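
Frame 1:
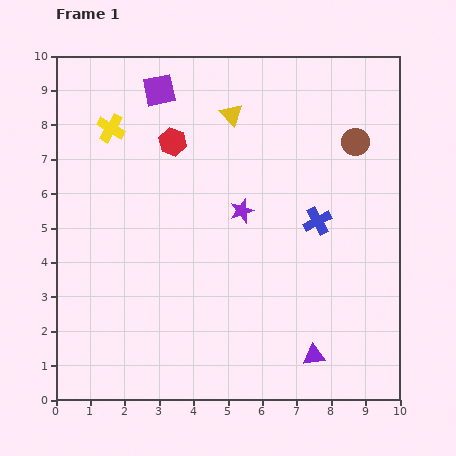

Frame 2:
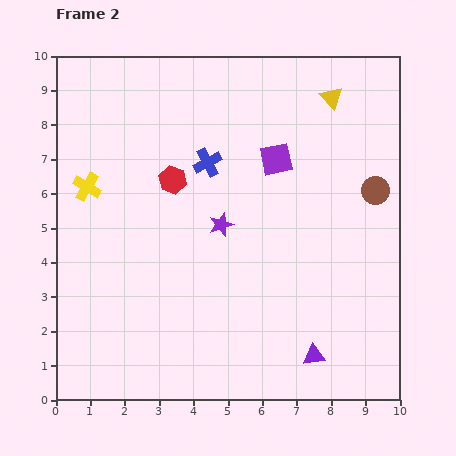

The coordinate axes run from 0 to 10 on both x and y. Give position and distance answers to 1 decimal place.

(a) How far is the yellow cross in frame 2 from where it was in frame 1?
1.8

The yellow cross moved from (1.6, 7.9) to (0.9, 6.2), a distance of √(0.7² + 1.7²) ≈ 1.8.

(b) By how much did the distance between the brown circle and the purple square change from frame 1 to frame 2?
-2.9

Distance in frame 1: 5.9. Distance in frame 2: 3.0.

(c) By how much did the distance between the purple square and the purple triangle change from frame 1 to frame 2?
-3.1

Distance in frame 1: 8.9. Distance in frame 2: 5.8.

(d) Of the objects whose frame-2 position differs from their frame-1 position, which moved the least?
the purple star

(moved 0.7)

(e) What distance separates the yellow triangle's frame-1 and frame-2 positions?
2.9

The yellow triangle moved from (5.1, 8.3) to (8.0, 8.8), a distance of √(2.9² + 0.5²) ≈ 2.9.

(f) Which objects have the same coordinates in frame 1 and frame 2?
the purple triangle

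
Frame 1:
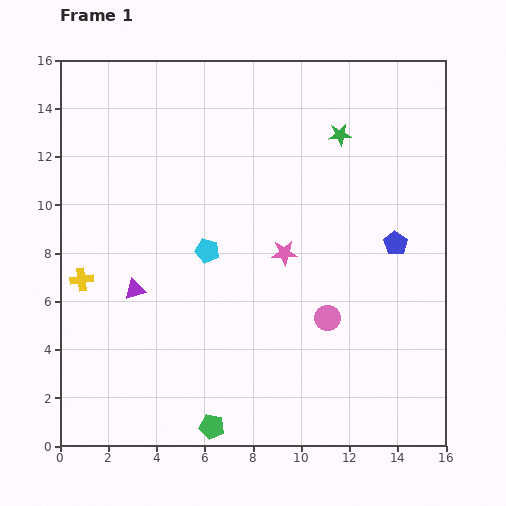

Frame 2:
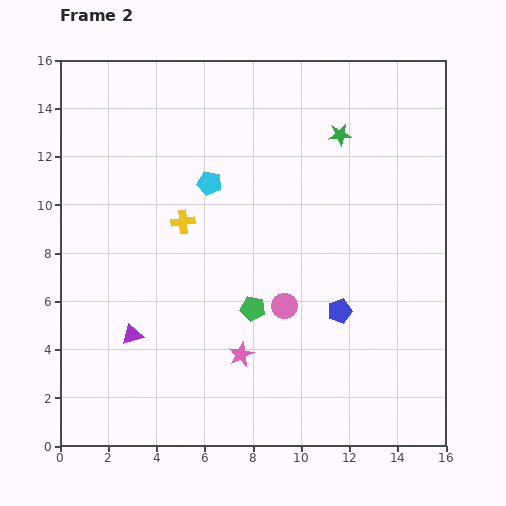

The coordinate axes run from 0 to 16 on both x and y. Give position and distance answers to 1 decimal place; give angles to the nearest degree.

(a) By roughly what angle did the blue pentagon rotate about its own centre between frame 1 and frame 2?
20° clockwise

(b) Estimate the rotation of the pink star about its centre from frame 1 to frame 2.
23° counter-clockwise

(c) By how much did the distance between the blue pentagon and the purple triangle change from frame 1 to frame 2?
-2.3

Distance in frame 1: 11.0. Distance in frame 2: 8.7.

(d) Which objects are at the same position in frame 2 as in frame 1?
the green star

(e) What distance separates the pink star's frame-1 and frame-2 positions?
4.6

The pink star moved from (9.3, 8.0) to (7.5, 3.8), a distance of √(1.8² + 4.2²) ≈ 4.6.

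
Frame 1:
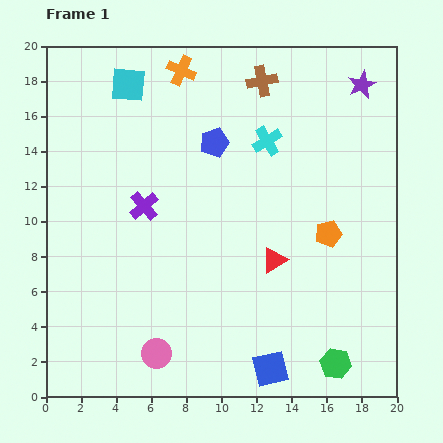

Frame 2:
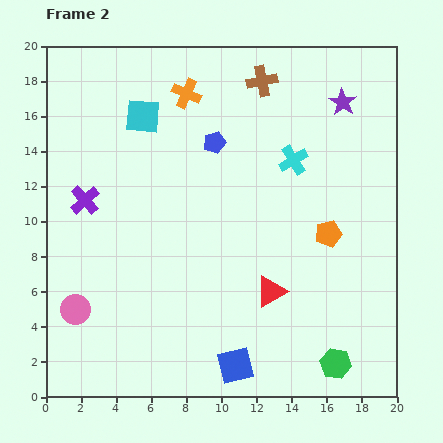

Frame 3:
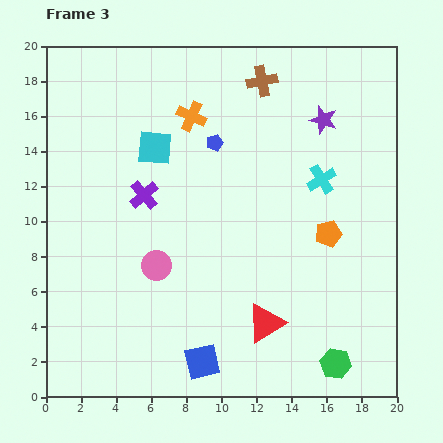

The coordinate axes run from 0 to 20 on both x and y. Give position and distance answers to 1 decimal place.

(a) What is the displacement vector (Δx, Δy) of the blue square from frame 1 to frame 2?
(-2.0, 0.2)

The blue square was at (12.8, 1.6) in frame 1 and (10.8, 1.8) in frame 2.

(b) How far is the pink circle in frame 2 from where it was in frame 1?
5.2

The pink circle moved from (6.3, 2.5) to (1.7, 5.0), a distance of √(4.6² + 2.5²) ≈ 5.2.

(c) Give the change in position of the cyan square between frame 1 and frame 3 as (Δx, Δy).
(1.5, -3.6)

The cyan square was at (4.7, 17.8) in frame 1 and (6.2, 14.2) in frame 3.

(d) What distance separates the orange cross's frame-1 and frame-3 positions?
2.7

The orange cross moved from (7.7, 18.6) to (8.3, 16.0), a distance of √(0.6² + 2.6²) ≈ 2.7.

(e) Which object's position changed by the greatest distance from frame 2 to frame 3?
the pink circle

(moved 5.2; next 3.4)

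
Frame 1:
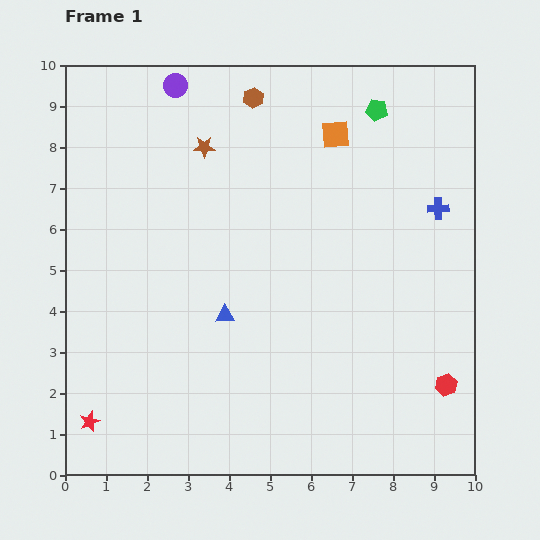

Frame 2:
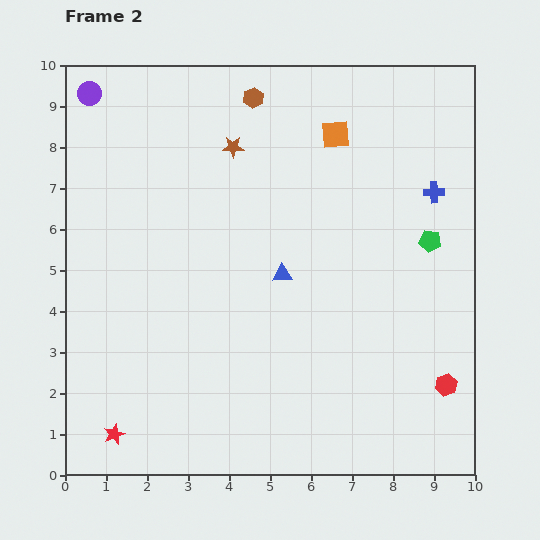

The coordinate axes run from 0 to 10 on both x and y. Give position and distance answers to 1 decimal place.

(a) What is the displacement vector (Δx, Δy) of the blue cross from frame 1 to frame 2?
(-0.1, 0.4)

The blue cross was at (9.1, 6.5) in frame 1 and (9.0, 6.9) in frame 2.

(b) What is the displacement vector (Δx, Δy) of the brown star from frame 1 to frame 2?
(0.7, 0.0)

The brown star was at (3.4, 8.0) in frame 1 and (4.1, 8.0) in frame 2.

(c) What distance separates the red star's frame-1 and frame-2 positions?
0.7

The red star moved from (0.6, 1.3) to (1.2, 1.0), a distance of √(0.6² + 0.3²) ≈ 0.7.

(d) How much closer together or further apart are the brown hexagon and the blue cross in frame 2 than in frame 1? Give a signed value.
-0.2

Distance in frame 1: 5.2. Distance in frame 2: 5.0.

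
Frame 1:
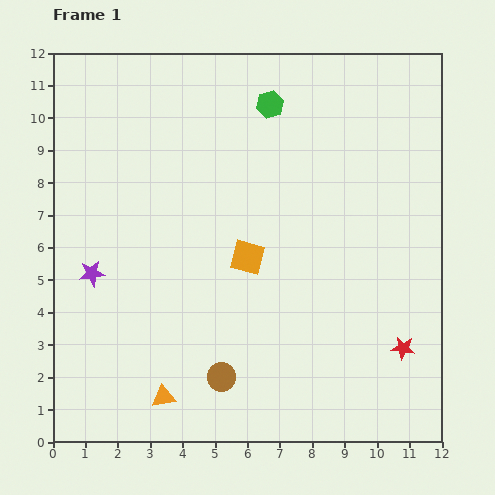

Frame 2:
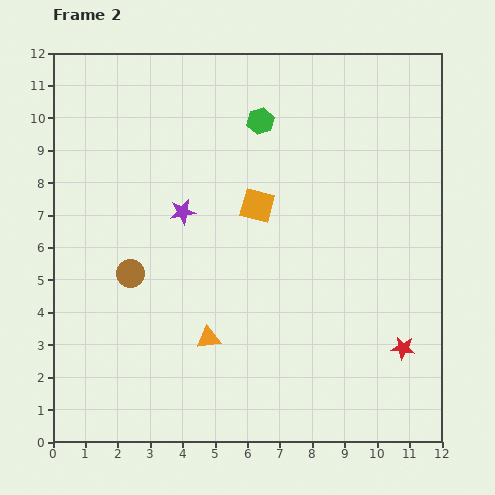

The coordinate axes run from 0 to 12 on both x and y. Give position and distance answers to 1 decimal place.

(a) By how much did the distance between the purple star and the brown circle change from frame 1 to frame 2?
-2.6

Distance in frame 1: 5.1. Distance in frame 2: 2.5.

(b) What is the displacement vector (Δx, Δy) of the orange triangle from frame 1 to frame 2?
(1.4, 1.8)

The orange triangle was at (3.4, 1.4) in frame 1 and (4.8, 3.2) in frame 2.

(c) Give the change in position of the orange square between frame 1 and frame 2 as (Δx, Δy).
(0.3, 1.6)

The orange square was at (6.0, 5.7) in frame 1 and (6.3, 7.3) in frame 2.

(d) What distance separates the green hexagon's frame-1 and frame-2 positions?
0.6

The green hexagon moved from (6.7, 10.4) to (6.4, 9.9), a distance of √(0.3² + 0.5²) ≈ 0.6.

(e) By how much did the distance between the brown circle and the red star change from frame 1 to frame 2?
+3.0

Distance in frame 1: 5.7. Distance in frame 2: 8.7.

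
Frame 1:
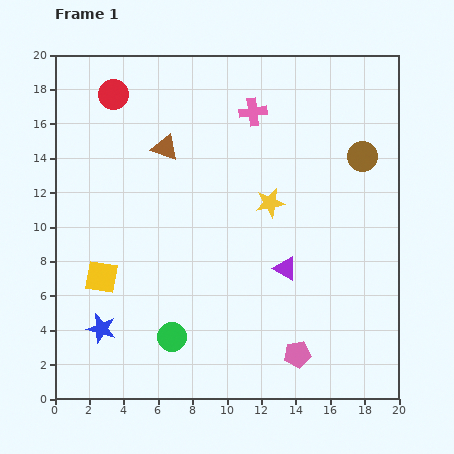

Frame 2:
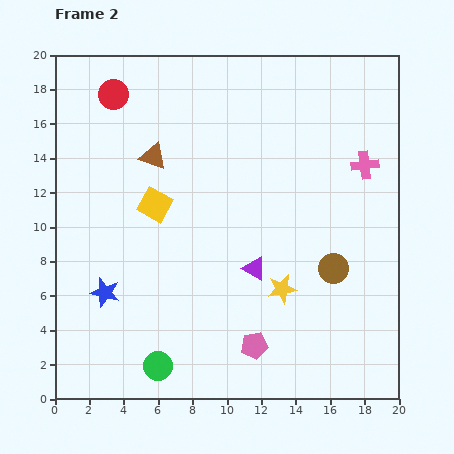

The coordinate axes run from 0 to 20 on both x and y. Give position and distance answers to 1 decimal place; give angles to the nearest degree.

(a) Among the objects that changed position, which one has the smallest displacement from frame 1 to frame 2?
the brown triangle

(moved 0.9)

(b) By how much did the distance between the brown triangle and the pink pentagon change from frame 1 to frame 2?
-1.8

Distance in frame 1: 14.3. Distance in frame 2: 12.5.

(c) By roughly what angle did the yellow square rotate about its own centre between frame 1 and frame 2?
19° clockwise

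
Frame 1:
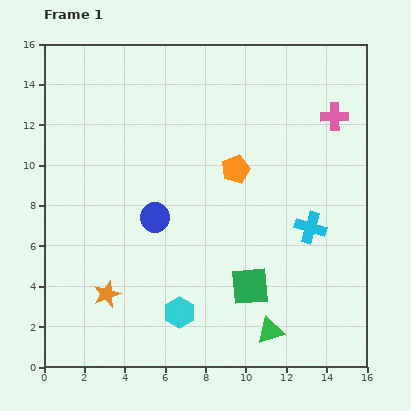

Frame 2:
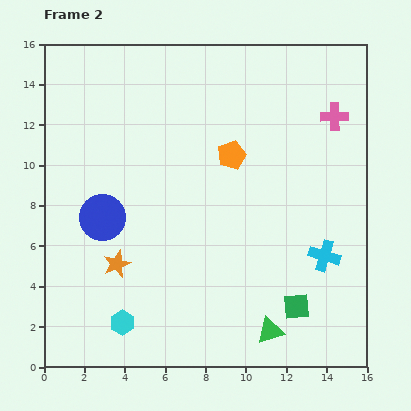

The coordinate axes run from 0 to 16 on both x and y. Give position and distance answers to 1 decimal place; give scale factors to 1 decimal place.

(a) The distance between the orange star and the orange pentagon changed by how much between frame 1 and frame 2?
-1.0

Distance in frame 1: 8.9. Distance in frame 2: 7.9.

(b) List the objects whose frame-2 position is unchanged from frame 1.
the pink cross, the green triangle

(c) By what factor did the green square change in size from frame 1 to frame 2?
0.7×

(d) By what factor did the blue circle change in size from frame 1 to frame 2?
1.5×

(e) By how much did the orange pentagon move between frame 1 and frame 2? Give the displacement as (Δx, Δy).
(-0.2, 0.7)

The orange pentagon was at (9.5, 9.8) in frame 1 and (9.3, 10.5) in frame 2.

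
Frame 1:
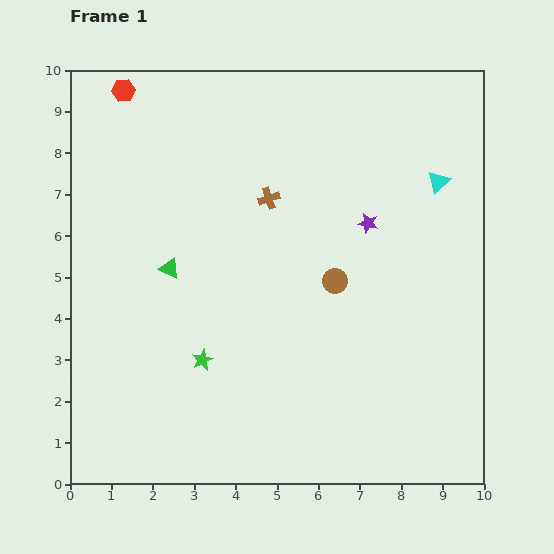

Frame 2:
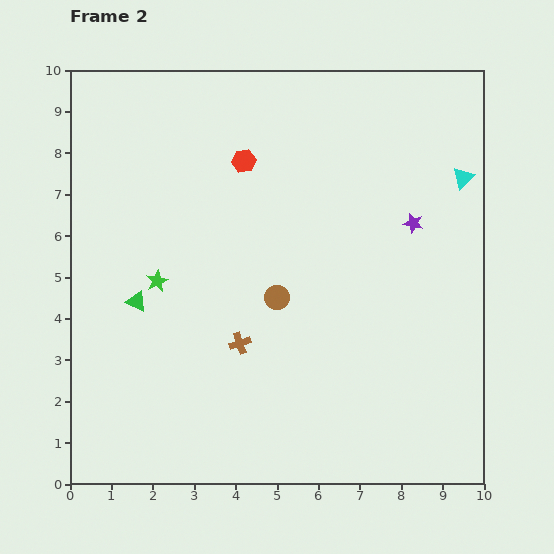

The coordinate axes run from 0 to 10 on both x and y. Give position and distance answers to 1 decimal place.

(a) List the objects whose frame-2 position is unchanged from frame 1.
none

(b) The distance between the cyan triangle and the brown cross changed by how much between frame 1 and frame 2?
+2.6

Distance in frame 1: 4.1. Distance in frame 2: 6.7.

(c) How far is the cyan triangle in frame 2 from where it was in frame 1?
0.6

The cyan triangle moved from (8.9, 7.3) to (9.5, 7.4), a distance of √(0.6² + 0.1²) ≈ 0.6.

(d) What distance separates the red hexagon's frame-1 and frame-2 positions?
3.4

The red hexagon moved from (1.3, 9.5) to (4.2, 7.8), a distance of √(2.9² + 1.7²) ≈ 3.4.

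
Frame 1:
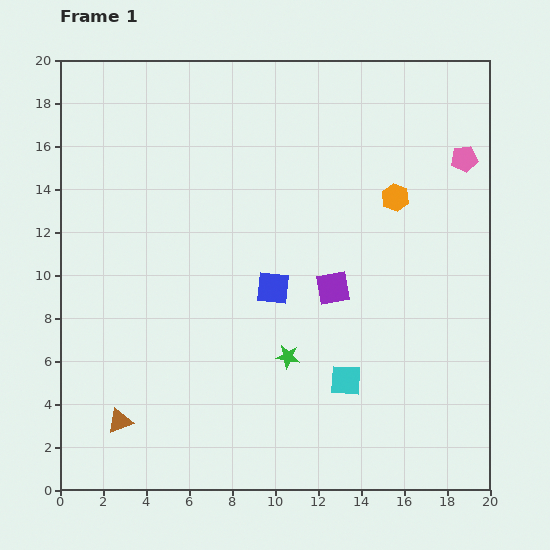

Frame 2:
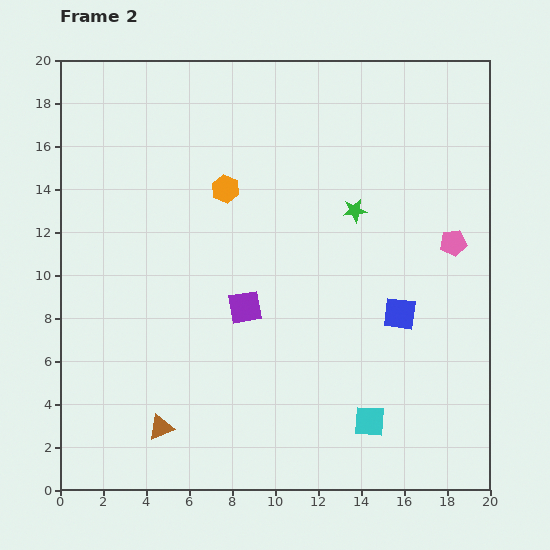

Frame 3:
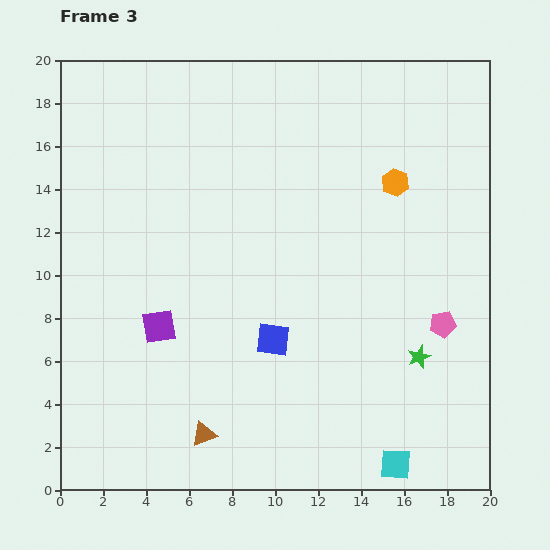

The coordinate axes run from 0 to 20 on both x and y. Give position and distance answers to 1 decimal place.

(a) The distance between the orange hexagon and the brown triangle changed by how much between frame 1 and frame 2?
-5.0

Distance in frame 1: 16.5. Distance in frame 2: 11.5.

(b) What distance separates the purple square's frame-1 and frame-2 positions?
4.2

The purple square moved from (12.7, 9.4) to (8.6, 8.5), a distance of √(4.1² + 0.9²) ≈ 4.2.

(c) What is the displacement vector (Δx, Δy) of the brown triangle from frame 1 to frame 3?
(3.9, -0.6)

The brown triangle was at (2.8, 3.2) in frame 1 and (6.7, 2.6) in frame 3.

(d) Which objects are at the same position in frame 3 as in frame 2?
none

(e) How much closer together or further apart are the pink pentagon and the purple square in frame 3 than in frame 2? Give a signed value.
+3.0

Distance in frame 2: 10.2. Distance in frame 3: 13.2.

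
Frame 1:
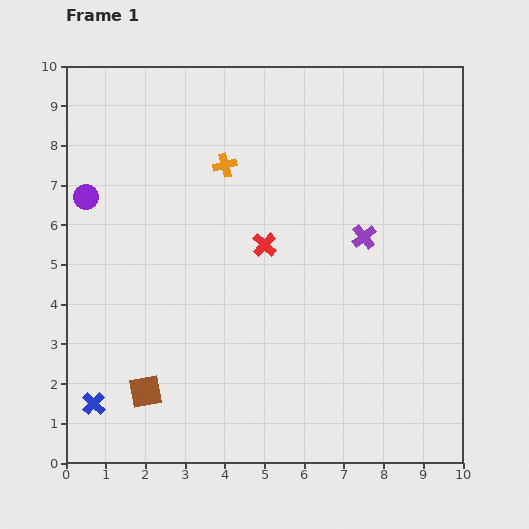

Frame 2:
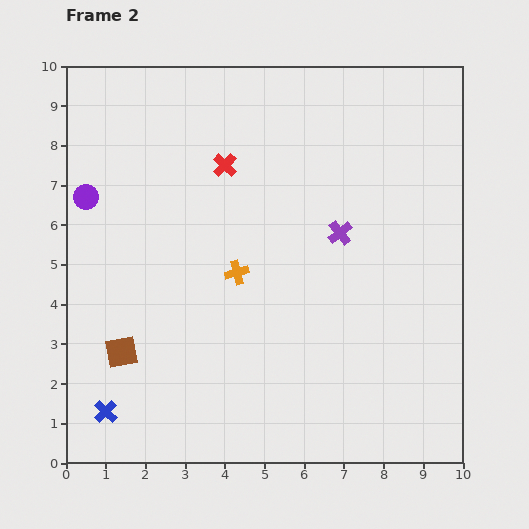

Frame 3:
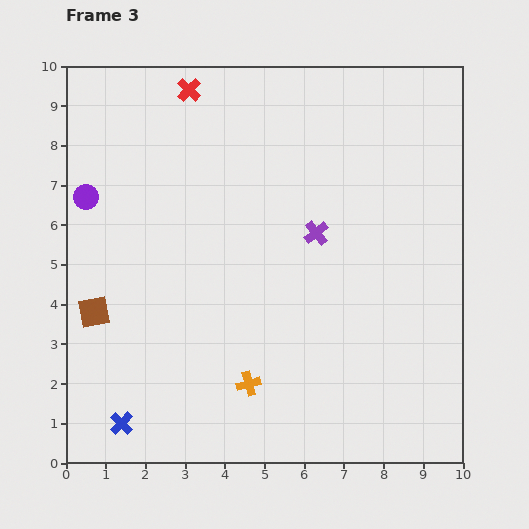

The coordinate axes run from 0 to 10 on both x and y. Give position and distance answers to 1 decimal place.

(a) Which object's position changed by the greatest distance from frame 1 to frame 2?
the orange cross

(moved 2.7; next 2.2)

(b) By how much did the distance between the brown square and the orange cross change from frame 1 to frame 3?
-1.7

Distance in frame 1: 6.0. Distance in frame 3: 4.3.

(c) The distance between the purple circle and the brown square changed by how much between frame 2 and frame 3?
-1.1

Distance in frame 2: 4.0. Distance in frame 3: 2.9.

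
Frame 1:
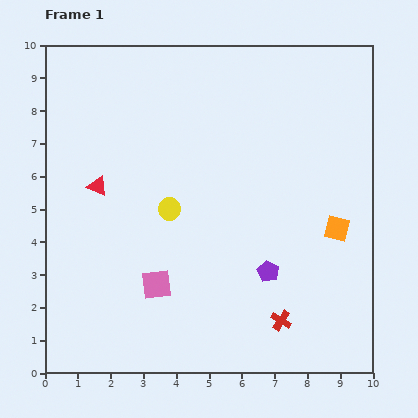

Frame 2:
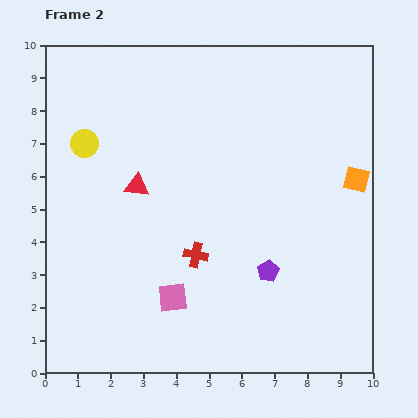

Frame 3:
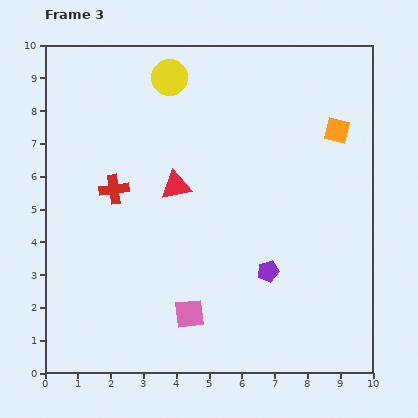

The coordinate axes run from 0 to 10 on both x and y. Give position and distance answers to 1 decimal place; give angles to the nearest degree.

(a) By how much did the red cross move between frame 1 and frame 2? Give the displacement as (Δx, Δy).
(-2.6, 2.0)

The red cross was at (7.2, 1.6) in frame 1 and (4.6, 3.6) in frame 2.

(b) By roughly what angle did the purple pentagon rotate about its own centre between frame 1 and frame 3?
31° clockwise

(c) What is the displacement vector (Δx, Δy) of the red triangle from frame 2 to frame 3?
(1.2, 0.0)

The red triangle was at (2.8, 5.7) in frame 2 and (4.0, 5.7) in frame 3.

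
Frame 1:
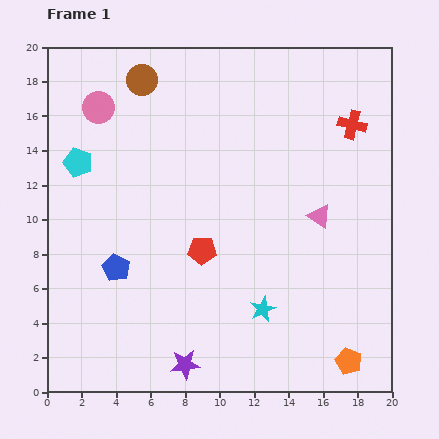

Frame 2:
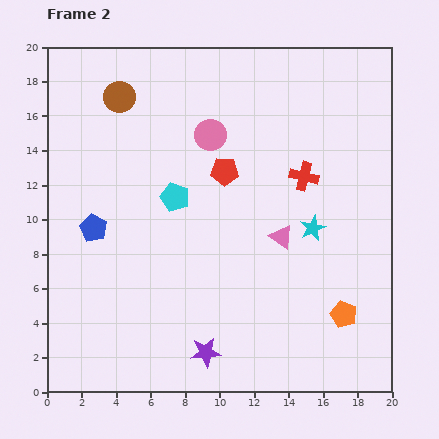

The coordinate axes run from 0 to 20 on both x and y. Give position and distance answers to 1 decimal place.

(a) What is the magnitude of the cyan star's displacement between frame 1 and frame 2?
5.5

The cyan star moved from (12.5, 4.8) to (15.4, 9.5), a distance of √(2.9² + 4.7²) ≈ 5.5.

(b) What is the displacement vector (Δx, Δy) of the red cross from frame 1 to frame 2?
(-2.8, -3.0)

The red cross was at (17.7, 15.5) in frame 1 and (14.9, 12.5) in frame 2.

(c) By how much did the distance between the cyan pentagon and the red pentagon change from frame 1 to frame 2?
-5.5

Distance in frame 1: 8.8. Distance in frame 2: 3.3.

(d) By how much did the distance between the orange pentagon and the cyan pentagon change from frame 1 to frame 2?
-7.6

Distance in frame 1: 19.5. Distance in frame 2: 11.9.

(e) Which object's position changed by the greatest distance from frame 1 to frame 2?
the pink circle

(moved 6.7; next 5.9)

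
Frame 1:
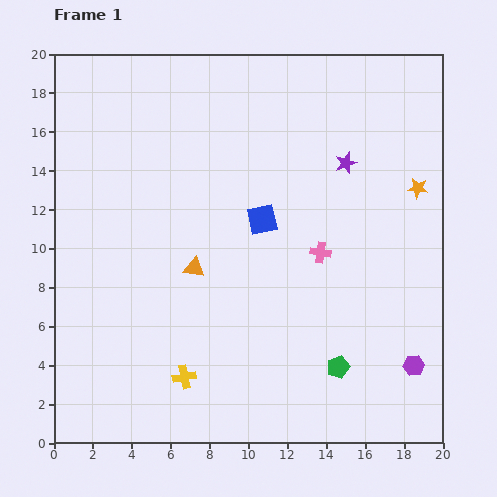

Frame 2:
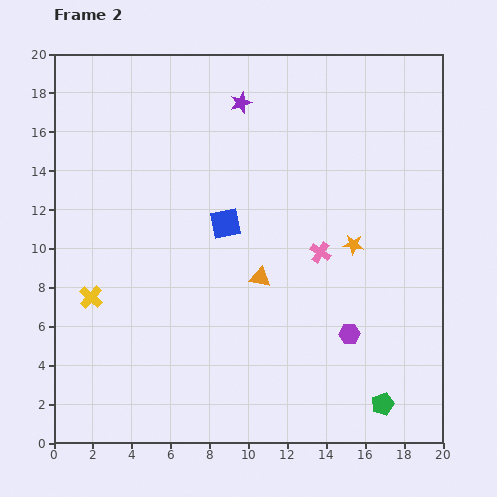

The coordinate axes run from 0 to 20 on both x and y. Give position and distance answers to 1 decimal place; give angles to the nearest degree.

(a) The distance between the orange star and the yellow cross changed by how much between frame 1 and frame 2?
-1.6

Distance in frame 1: 15.4. Distance in frame 2: 13.8.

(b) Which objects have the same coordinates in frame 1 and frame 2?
the pink cross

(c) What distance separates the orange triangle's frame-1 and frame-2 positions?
3.4

The orange triangle moved from (7.2, 9.0) to (10.6, 8.5), a distance of √(3.4² + 0.5²) ≈ 3.4.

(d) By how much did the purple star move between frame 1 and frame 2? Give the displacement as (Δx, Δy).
(-5.4, 3.1)

The purple star was at (15.0, 14.4) in frame 1 and (9.6, 17.5) in frame 2.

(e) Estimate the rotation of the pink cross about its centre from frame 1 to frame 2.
25° clockwise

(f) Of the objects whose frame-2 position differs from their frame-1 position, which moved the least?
the blue square

(moved 1.9)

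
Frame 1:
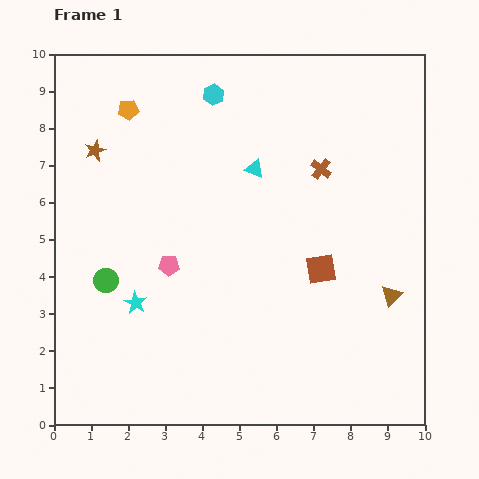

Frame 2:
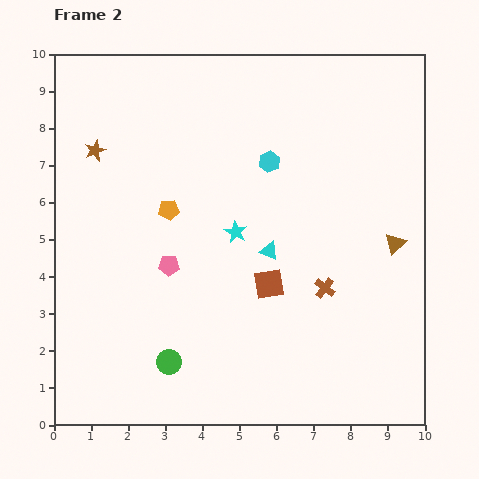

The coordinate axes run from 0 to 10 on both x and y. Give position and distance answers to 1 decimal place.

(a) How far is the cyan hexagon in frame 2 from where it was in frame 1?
2.3

The cyan hexagon moved from (4.3, 8.9) to (5.8, 7.1), a distance of √(1.5² + 1.8²) ≈ 2.3.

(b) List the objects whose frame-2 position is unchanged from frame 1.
the brown star, the pink pentagon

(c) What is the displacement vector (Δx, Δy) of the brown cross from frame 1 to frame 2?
(0.1, -3.2)

The brown cross was at (7.2, 6.9) in frame 1 and (7.3, 3.7) in frame 2.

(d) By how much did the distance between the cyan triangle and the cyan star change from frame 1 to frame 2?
-3.8

Distance in frame 1: 4.8. Distance in frame 2: 1.0.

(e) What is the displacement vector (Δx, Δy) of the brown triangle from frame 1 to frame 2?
(0.1, 1.4)

The brown triangle was at (9.1, 3.5) in frame 1 and (9.2, 4.9) in frame 2.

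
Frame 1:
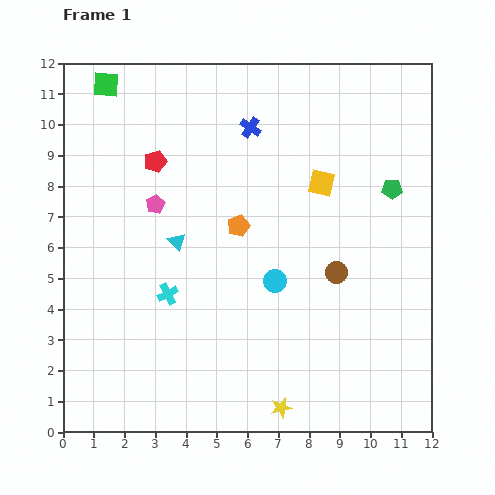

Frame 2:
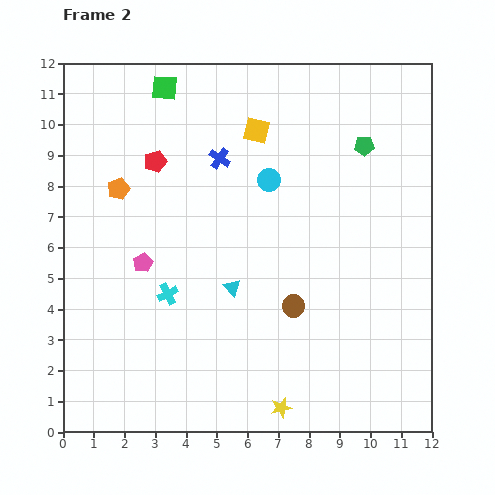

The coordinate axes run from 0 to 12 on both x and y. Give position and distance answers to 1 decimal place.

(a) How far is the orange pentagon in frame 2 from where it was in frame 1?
4.1

The orange pentagon moved from (5.7, 6.7) to (1.8, 7.9), a distance of √(3.9² + 1.2²) ≈ 4.1.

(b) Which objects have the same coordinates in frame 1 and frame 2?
the cyan cross, the red pentagon, the yellow star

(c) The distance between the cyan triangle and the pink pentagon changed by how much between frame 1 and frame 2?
+1.6

Distance in frame 1: 1.4. Distance in frame 2: 3.0.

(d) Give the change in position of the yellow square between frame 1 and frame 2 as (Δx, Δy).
(-2.1, 1.7)

The yellow square was at (8.4, 8.1) in frame 1 and (6.3, 9.8) in frame 2.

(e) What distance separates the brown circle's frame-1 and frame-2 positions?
1.8

The brown circle moved from (8.9, 5.2) to (7.5, 4.1), a distance of √(1.4² + 1.1²) ≈ 1.8.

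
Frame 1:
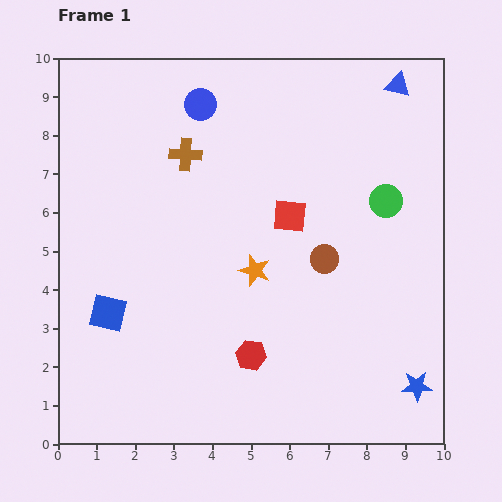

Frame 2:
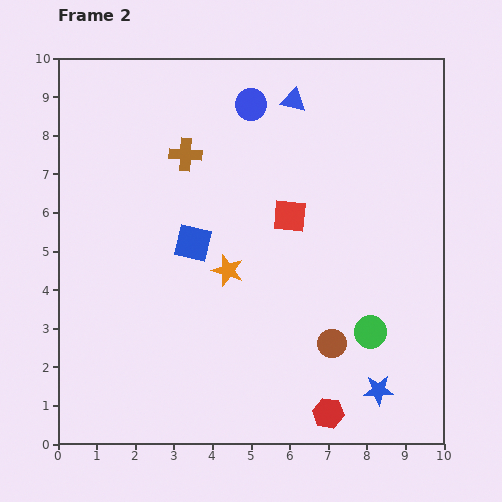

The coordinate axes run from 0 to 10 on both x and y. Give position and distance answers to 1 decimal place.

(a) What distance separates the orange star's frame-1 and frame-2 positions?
0.7

The orange star moved from (5.1, 4.5) to (4.4, 4.5), a distance of √(0.7² + 0.0²) ≈ 0.7.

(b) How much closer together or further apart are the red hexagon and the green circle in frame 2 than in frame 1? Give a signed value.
-2.9

Distance in frame 1: 5.3. Distance in frame 2: 2.4.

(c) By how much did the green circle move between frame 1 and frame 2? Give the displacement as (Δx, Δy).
(-0.4, -3.4)

The green circle was at (8.5, 6.3) in frame 1 and (8.1, 2.9) in frame 2.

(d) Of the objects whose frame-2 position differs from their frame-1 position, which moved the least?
the orange star

(moved 0.7)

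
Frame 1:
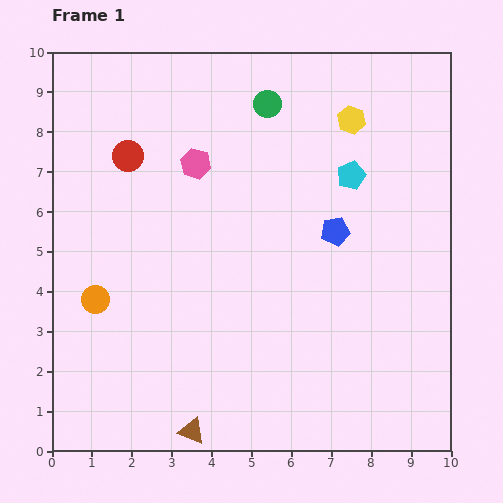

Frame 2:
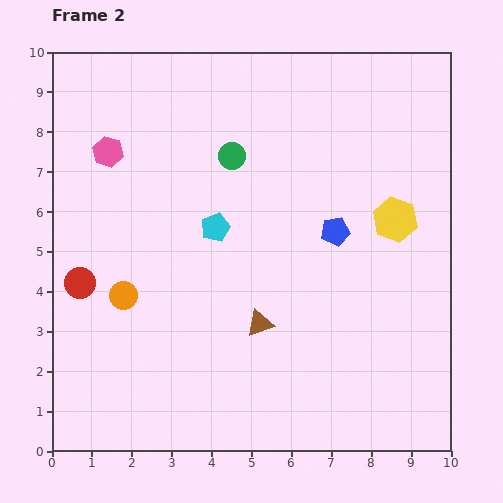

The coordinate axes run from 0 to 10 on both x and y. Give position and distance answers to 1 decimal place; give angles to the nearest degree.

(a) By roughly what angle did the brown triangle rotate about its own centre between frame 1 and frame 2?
41° counter-clockwise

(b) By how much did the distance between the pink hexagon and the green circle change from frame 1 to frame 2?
+0.8

Distance in frame 1: 2.3. Distance in frame 2: 3.1.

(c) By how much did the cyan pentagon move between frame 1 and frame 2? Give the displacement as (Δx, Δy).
(-3.4, -1.3)

The cyan pentagon was at (7.5, 6.9) in frame 1 and (4.1, 5.6) in frame 2.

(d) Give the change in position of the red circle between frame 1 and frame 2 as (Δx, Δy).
(-1.2, -3.2)

The red circle was at (1.9, 7.4) in frame 1 and (0.7, 4.2) in frame 2.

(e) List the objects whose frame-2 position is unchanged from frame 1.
the blue pentagon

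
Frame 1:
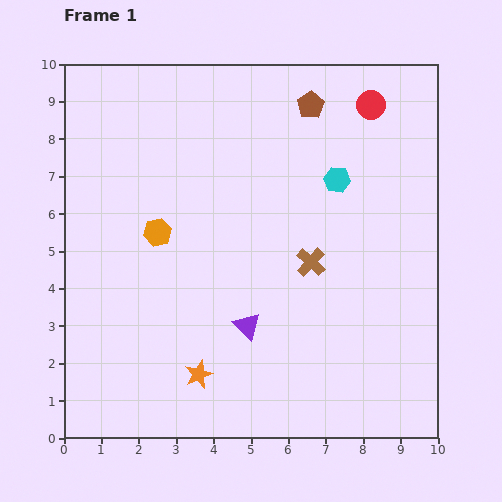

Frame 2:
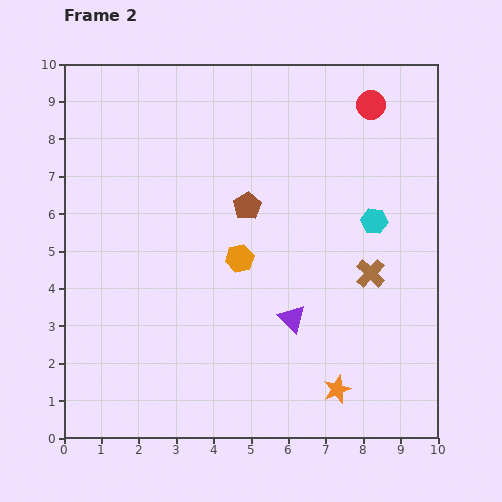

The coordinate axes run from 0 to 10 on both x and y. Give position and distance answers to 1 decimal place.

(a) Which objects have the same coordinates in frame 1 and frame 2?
the red circle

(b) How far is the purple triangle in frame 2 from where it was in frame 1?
1.2

The purple triangle moved from (4.9, 3.0) to (6.1, 3.2), a distance of √(1.2² + 0.2²) ≈ 1.2.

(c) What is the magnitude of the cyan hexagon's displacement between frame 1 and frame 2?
1.5

The cyan hexagon moved from (7.3, 6.9) to (8.3, 5.8), a distance of √(1.0² + 1.1²) ≈ 1.5.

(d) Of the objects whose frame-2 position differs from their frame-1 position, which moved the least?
the purple triangle

(moved 1.2)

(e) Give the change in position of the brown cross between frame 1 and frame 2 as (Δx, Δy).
(1.6, -0.3)

The brown cross was at (6.6, 4.7) in frame 1 and (8.2, 4.4) in frame 2.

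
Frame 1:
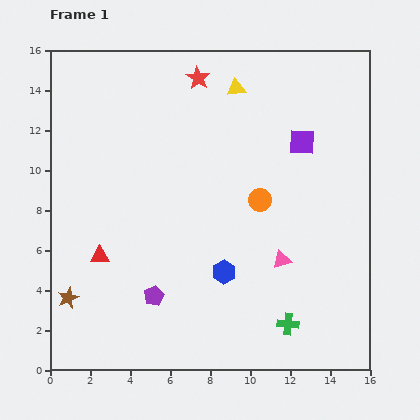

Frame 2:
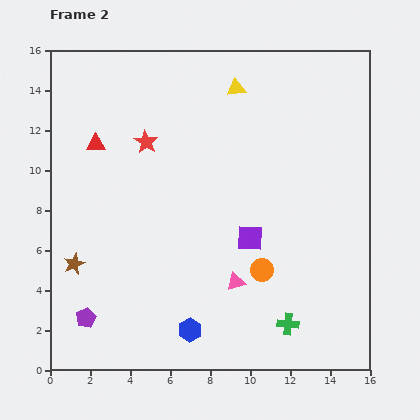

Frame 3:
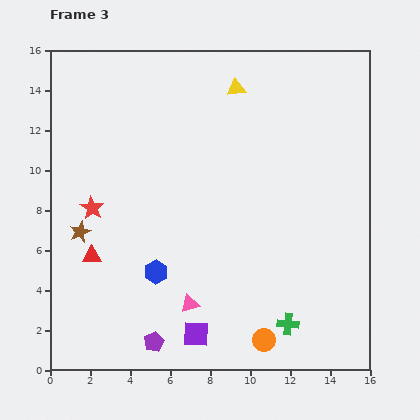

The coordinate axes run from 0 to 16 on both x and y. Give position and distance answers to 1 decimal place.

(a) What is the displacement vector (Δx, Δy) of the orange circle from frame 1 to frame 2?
(0.1, -3.5)

The orange circle was at (10.5, 8.5) in frame 1 and (10.6, 5.0) in frame 2.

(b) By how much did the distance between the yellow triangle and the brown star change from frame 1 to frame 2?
-1.4

Distance in frame 1: 13.4. Distance in frame 2: 12.0.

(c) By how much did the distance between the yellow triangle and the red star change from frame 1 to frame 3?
+7.4

Distance in frame 1: 2.0. Distance in frame 3: 9.4.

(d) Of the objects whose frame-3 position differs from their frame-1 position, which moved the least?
the red triangle

(moved 0.4)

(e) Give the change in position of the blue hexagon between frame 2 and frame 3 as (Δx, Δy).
(-1.7, 2.9)

The blue hexagon was at (7.0, 2.0) in frame 2 and (5.3, 4.9) in frame 3.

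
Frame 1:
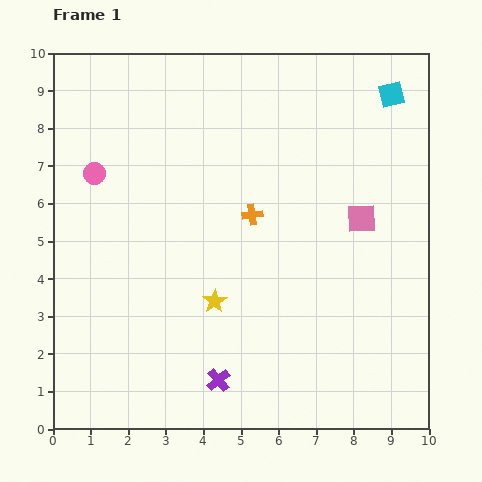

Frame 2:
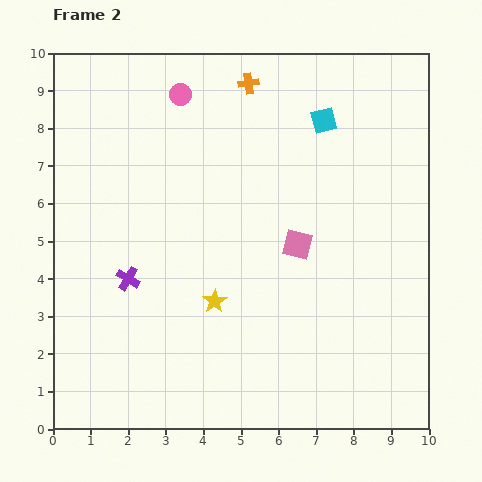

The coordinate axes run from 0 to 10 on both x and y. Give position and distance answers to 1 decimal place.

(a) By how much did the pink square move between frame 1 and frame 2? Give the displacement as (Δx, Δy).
(-1.7, -0.7)

The pink square was at (8.2, 5.6) in frame 1 and (6.5, 4.9) in frame 2.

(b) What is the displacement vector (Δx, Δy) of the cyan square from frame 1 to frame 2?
(-1.8, -0.7)

The cyan square was at (9.0, 8.9) in frame 1 and (7.2, 8.2) in frame 2.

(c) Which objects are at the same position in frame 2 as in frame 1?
the yellow star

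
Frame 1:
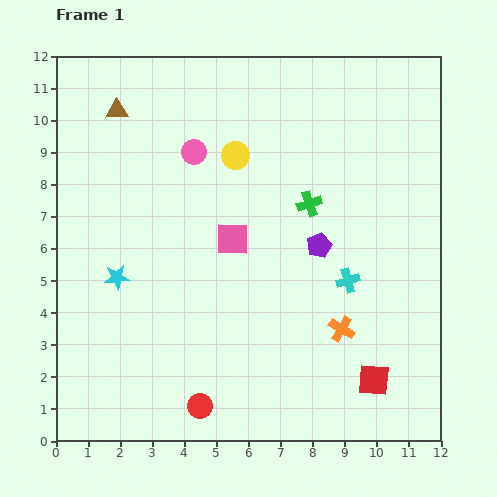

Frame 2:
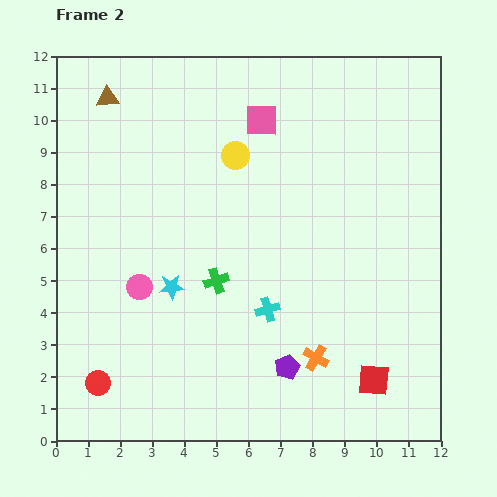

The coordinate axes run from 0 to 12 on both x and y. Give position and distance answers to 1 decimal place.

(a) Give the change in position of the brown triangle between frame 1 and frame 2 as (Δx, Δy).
(-0.3, 0.4)

The brown triangle was at (1.9, 10.3) in frame 1 and (1.6, 10.7) in frame 2.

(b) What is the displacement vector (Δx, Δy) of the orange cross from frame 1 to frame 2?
(-0.8, -0.9)

The orange cross was at (8.9, 3.5) in frame 1 and (8.1, 2.6) in frame 2.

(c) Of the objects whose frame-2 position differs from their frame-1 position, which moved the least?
the brown triangle

(moved 0.5)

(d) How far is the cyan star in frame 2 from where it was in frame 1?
1.7

The cyan star moved from (1.9, 5.1) to (3.6, 4.8), a distance of √(1.7² + 0.3²) ≈ 1.7.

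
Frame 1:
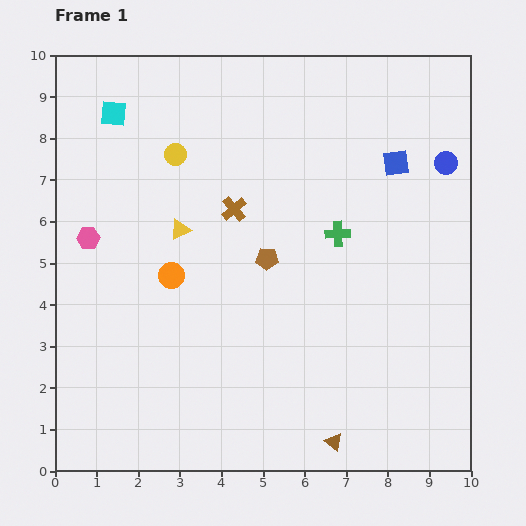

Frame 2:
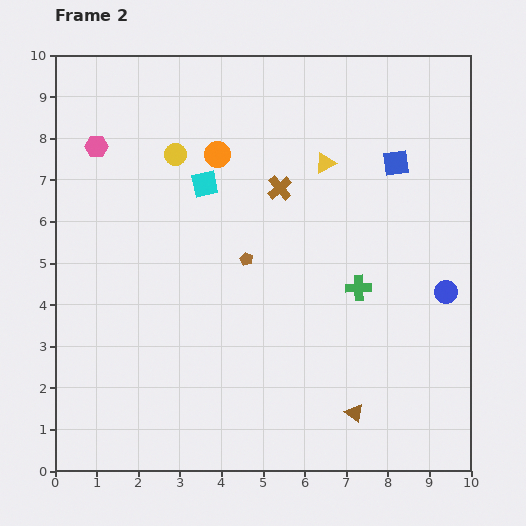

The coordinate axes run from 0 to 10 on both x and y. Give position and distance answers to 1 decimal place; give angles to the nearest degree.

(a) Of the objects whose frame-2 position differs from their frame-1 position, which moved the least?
the brown pentagon

(moved 0.5)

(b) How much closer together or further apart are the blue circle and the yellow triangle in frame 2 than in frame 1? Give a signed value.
-2.4

Distance in frame 1: 6.6. Distance in frame 2: 4.2.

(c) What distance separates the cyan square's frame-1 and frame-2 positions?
2.8

The cyan square moved from (1.4, 8.6) to (3.6, 6.9), a distance of √(2.2² + 1.7²) ≈ 2.8.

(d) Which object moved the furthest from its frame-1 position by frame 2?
the yellow triangle

(moved 3.8; next 3.1)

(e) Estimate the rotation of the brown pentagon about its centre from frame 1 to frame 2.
24° clockwise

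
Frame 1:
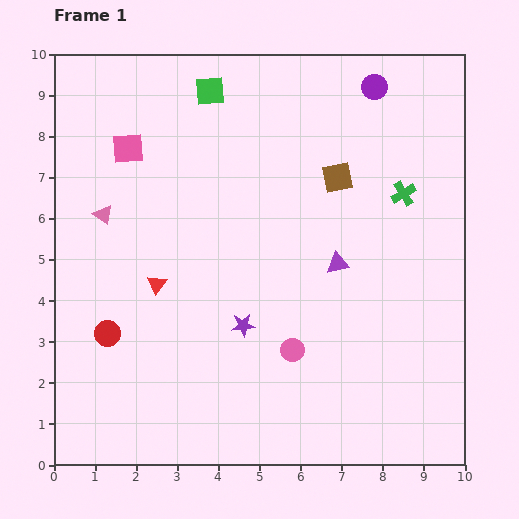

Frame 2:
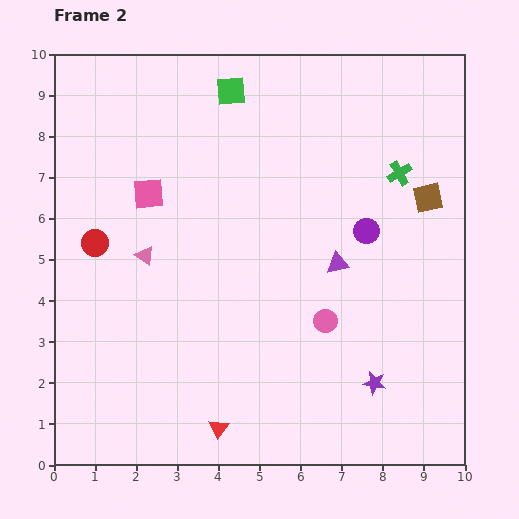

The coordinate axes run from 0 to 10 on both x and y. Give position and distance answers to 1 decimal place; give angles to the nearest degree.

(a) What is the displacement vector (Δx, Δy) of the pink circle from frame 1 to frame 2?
(0.8, 0.7)

The pink circle was at (5.8, 2.8) in frame 1 and (6.6, 3.5) in frame 2.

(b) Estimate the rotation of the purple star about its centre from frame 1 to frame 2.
16° clockwise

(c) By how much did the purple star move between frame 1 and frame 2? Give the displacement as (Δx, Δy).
(3.2, -1.4)

The purple star was at (4.6, 3.4) in frame 1 and (7.8, 2.0) in frame 2.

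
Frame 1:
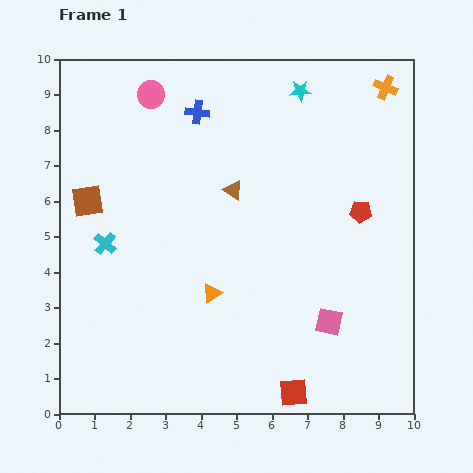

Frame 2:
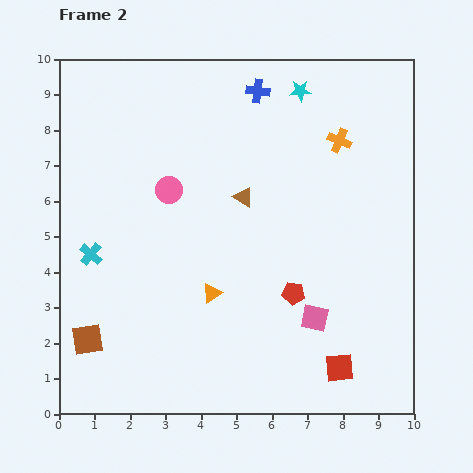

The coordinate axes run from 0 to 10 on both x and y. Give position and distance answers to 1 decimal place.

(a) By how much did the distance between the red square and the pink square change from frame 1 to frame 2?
-0.6

Distance in frame 1: 2.2. Distance in frame 2: 1.6.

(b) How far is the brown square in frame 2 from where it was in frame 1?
3.9

The brown square moved from (0.8, 6.0) to (0.8, 2.1), a distance of √(0.0² + 3.9²) ≈ 3.9.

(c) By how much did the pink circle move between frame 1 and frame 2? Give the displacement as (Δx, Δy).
(0.5, -2.7)

The pink circle was at (2.6, 9.0) in frame 1 and (3.1, 6.3) in frame 2.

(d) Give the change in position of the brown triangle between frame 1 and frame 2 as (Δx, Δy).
(0.3, -0.2)

The brown triangle was at (4.9, 6.3) in frame 1 and (5.2, 6.1) in frame 2.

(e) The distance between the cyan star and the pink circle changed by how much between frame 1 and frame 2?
+0.4

Distance in frame 1: 4.2. Distance in frame 2: 4.6.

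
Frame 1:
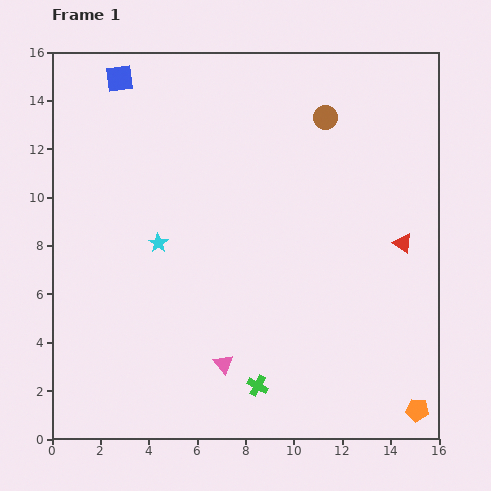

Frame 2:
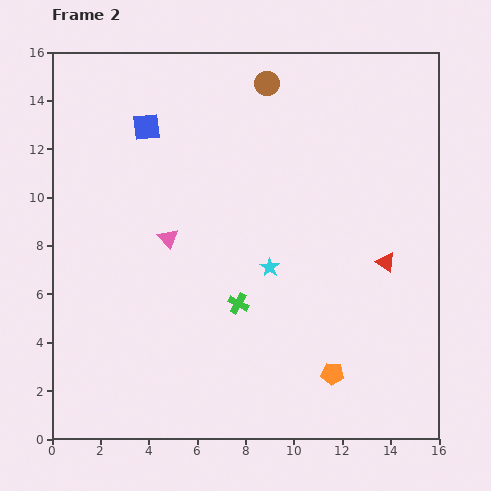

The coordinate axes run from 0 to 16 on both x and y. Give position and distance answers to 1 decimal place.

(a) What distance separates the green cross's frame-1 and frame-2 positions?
3.5

The green cross moved from (8.5, 2.2) to (7.7, 5.6), a distance of √(0.8² + 3.4²) ≈ 3.5.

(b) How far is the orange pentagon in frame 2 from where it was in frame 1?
3.8

The orange pentagon moved from (15.1, 1.2) to (11.6, 2.7), a distance of √(3.5² + 1.5²) ≈ 3.8.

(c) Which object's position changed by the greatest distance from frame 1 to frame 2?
the pink triangle

(moved 5.7; next 4.7)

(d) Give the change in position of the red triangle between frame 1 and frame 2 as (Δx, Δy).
(-0.7, -0.8)

The red triangle was at (14.5, 8.1) in frame 1 and (13.8, 7.3) in frame 2.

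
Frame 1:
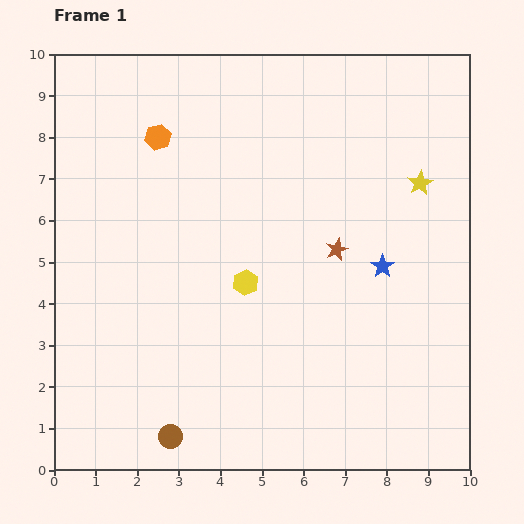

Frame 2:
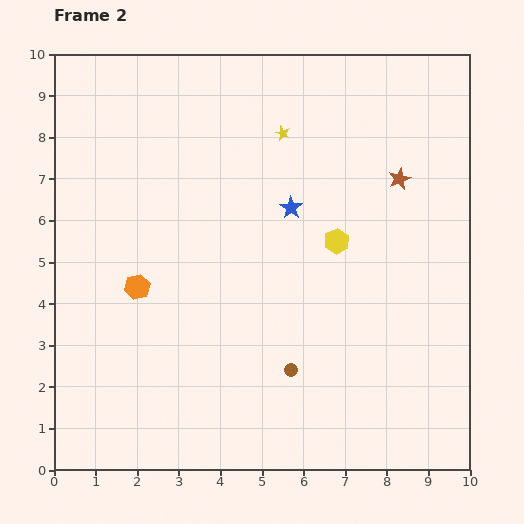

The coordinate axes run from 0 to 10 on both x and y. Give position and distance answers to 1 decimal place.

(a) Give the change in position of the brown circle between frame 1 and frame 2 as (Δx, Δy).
(2.9, 1.6)

The brown circle was at (2.8, 0.8) in frame 1 and (5.7, 2.4) in frame 2.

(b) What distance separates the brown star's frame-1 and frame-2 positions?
2.3

The brown star moved from (6.8, 5.3) to (8.3, 7.0), a distance of √(1.5² + 1.7²) ≈ 2.3.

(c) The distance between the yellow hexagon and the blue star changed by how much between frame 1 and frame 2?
-1.9

Distance in frame 1: 3.3. Distance in frame 2: 1.4.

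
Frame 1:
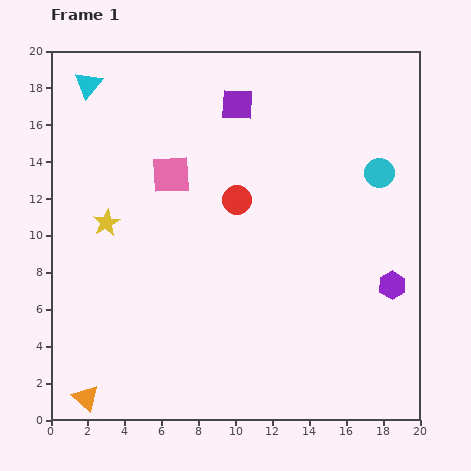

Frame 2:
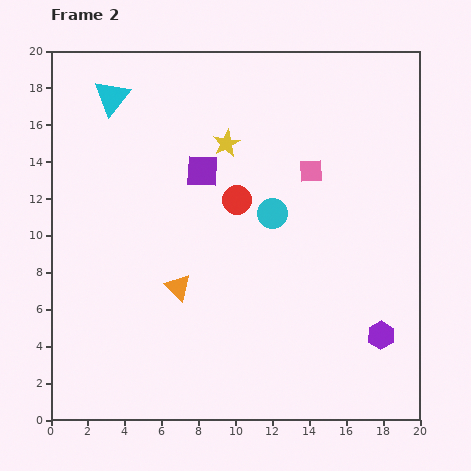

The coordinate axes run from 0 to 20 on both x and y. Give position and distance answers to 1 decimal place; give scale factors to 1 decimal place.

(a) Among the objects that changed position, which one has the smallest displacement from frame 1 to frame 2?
the cyan triangle

(moved 1.5)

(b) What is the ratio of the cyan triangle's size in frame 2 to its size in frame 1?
1.3×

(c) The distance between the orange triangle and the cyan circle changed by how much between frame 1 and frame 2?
-13.5

Distance in frame 1: 20.0. Distance in frame 2: 6.5.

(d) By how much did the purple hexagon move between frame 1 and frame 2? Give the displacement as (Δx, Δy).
(-0.6, -2.7)

The purple hexagon was at (18.5, 7.3) in frame 1 and (17.9, 4.6) in frame 2.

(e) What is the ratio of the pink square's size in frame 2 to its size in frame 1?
0.6×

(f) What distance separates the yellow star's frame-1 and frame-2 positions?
7.8

The yellow star moved from (3.0, 10.7) to (9.5, 15.0), a distance of √(6.5² + 4.3²) ≈ 7.8.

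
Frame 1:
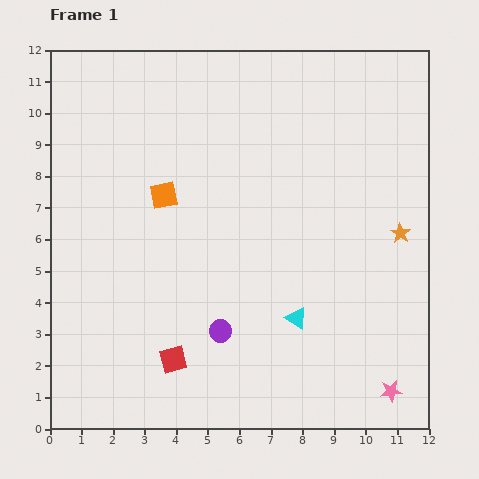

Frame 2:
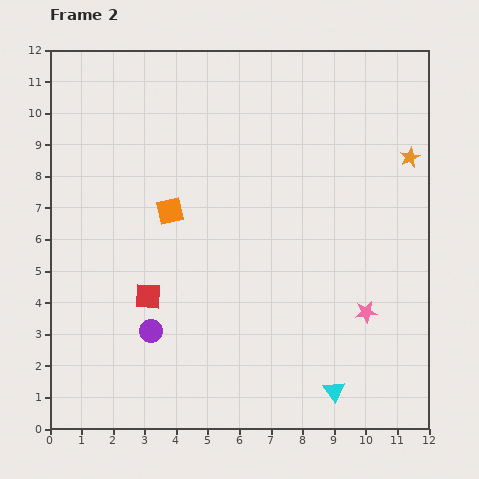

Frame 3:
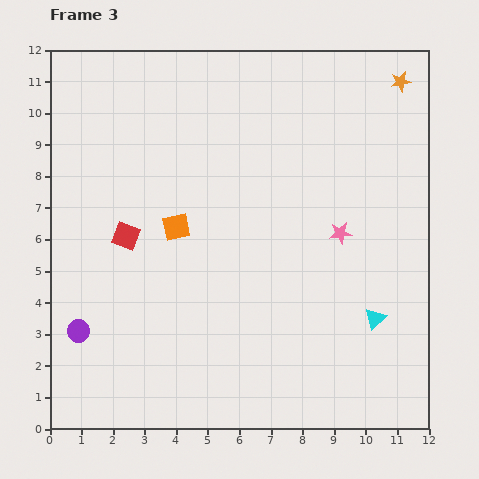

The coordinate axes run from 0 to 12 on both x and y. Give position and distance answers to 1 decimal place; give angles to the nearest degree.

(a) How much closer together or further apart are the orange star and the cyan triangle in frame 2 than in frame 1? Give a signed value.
+3.5

Distance in frame 1: 4.3. Distance in frame 2: 7.8.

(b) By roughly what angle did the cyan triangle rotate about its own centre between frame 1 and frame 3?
44° clockwise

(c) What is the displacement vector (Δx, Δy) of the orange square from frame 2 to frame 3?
(0.2, -0.5)

The orange square was at (3.8, 6.9) in frame 2 and (4.0, 6.4) in frame 3.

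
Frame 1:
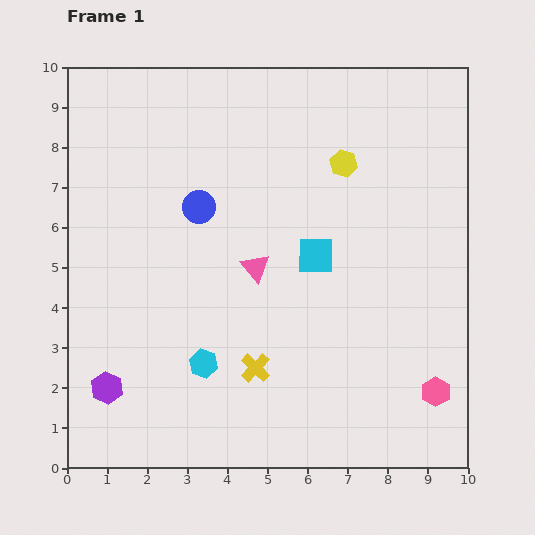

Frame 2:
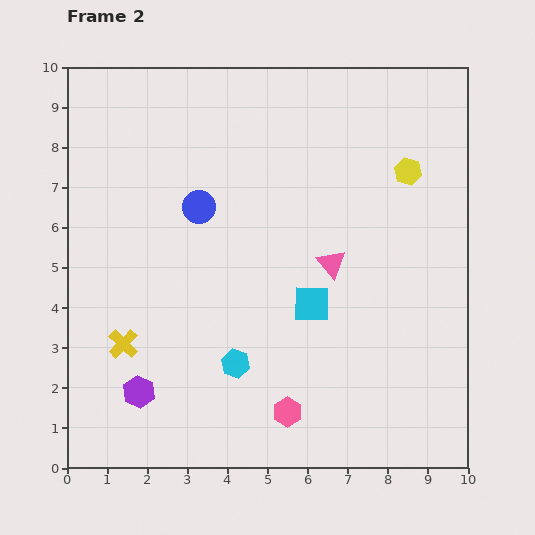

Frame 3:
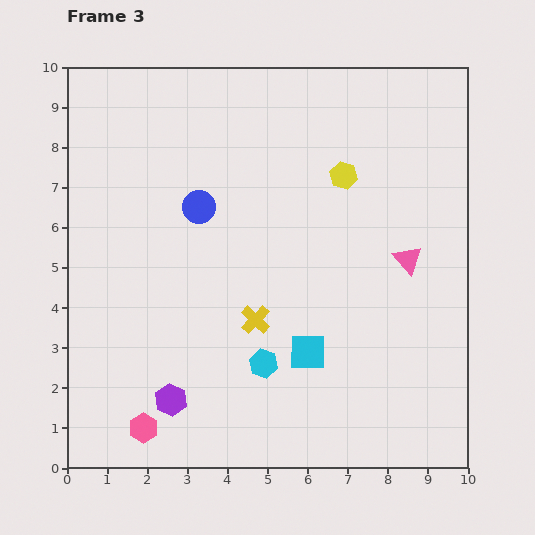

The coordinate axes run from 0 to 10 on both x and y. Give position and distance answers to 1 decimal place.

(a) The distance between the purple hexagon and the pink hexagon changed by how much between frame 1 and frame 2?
-4.5

Distance in frame 1: 8.2. Distance in frame 2: 3.7.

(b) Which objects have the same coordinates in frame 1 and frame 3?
the blue circle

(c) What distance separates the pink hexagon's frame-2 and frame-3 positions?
3.6

The pink hexagon moved from (5.5, 1.4) to (1.9, 1.0), a distance of √(3.6² + 0.4²) ≈ 3.6.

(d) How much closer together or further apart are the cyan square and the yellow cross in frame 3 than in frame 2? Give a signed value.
-3.3

Distance in frame 2: 4.8. Distance in frame 3: 1.5.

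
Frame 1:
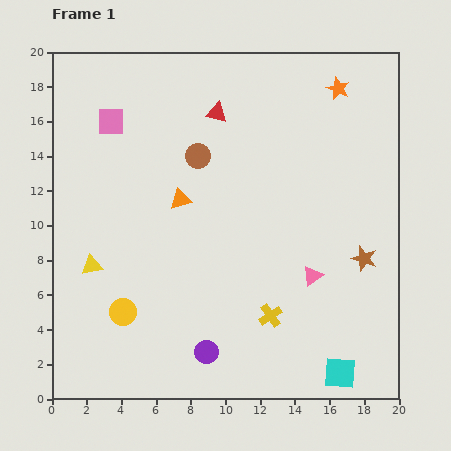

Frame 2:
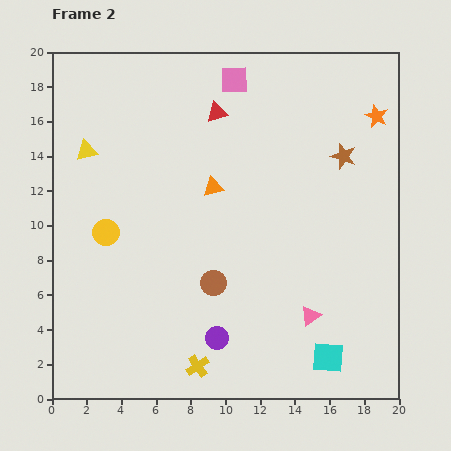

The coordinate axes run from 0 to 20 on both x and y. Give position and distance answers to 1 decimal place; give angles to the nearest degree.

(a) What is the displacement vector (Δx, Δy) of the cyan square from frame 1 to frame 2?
(-0.7, 0.9)

The cyan square was at (16.6, 1.5) in frame 1 and (15.9, 2.4) in frame 2.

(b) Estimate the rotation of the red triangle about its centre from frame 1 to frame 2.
29° counter-clockwise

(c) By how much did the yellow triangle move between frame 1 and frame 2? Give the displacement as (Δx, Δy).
(-0.3, 6.6)

The yellow triangle was at (2.3, 7.7) in frame 1 and (2.0, 14.3) in frame 2.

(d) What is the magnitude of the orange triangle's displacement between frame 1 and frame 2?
2.0

The orange triangle moved from (7.4, 11.5) to (9.3, 12.2), a distance of √(1.9² + 0.7²) ≈ 2.0.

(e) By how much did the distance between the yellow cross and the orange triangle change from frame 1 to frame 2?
+1.8

Distance in frame 1: 8.5. Distance in frame 2: 10.3.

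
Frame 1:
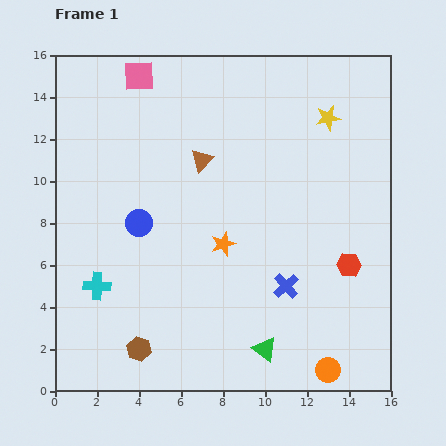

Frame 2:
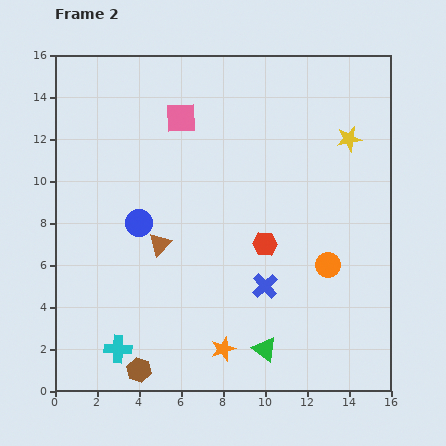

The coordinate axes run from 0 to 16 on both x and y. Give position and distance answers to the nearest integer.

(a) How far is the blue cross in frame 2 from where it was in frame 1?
1

The blue cross moved from (11, 5) to (10, 5), a distance of √(1² + 0²) ≈ 1.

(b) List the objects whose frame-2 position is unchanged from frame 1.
the green triangle, the blue circle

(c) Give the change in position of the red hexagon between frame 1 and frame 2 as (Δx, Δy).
(-4, 1)

The red hexagon was at (14, 6) in frame 1 and (10, 7) in frame 2.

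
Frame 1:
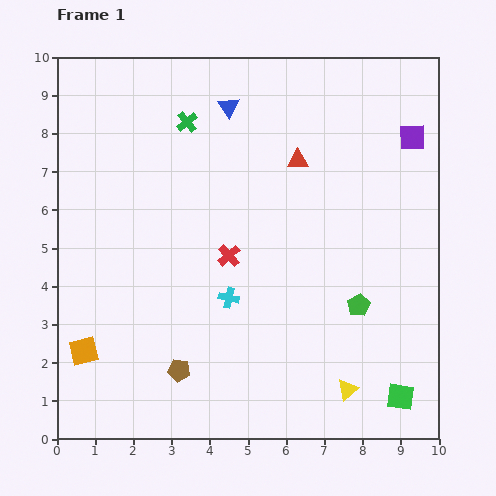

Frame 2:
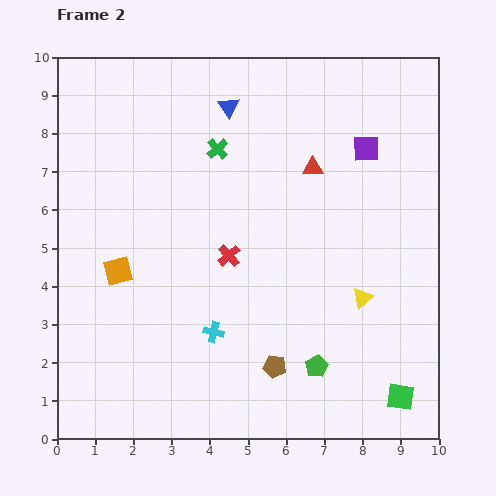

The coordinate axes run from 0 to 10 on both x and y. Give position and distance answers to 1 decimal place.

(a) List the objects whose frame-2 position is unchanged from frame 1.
the red cross, the blue triangle, the green square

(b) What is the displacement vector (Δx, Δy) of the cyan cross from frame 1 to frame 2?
(-0.4, -0.9)

The cyan cross was at (4.5, 3.7) in frame 1 and (4.1, 2.8) in frame 2.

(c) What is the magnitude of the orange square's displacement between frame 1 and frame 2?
2.3

The orange square moved from (0.7, 2.3) to (1.6, 4.4), a distance of √(0.9² + 2.1²) ≈ 2.3.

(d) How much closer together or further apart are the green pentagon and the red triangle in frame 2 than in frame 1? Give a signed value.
+1.1

Distance in frame 1: 4.1. Distance in frame 2: 5.2.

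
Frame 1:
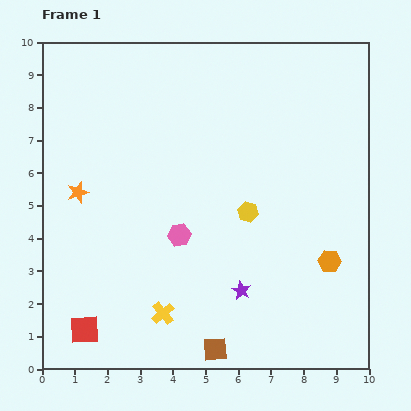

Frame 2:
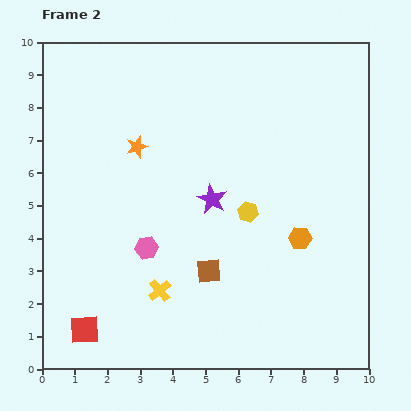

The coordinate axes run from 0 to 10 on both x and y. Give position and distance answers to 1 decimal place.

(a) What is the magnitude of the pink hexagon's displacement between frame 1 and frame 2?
1.1

The pink hexagon moved from (4.2, 4.1) to (3.2, 3.7), a distance of √(1.0² + 0.4²) ≈ 1.1.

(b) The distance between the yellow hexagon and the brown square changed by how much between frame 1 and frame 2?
-2.1

Distance in frame 1: 4.3. Distance in frame 2: 2.2.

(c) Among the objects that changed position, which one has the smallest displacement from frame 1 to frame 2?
the yellow cross

(moved 0.7)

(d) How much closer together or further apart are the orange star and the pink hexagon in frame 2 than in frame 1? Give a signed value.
-0.3

Distance in frame 1: 3.4. Distance in frame 2: 3.1.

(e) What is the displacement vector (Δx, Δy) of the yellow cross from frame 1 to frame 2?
(-0.1, 0.7)

The yellow cross was at (3.7, 1.7) in frame 1 and (3.6, 2.4) in frame 2.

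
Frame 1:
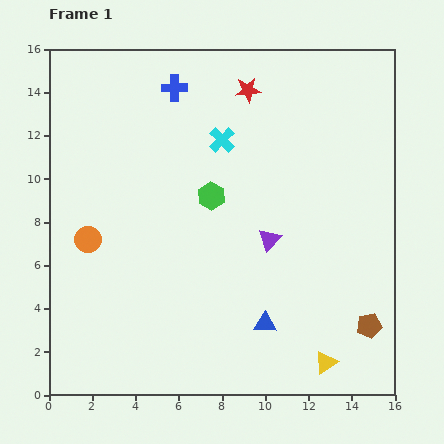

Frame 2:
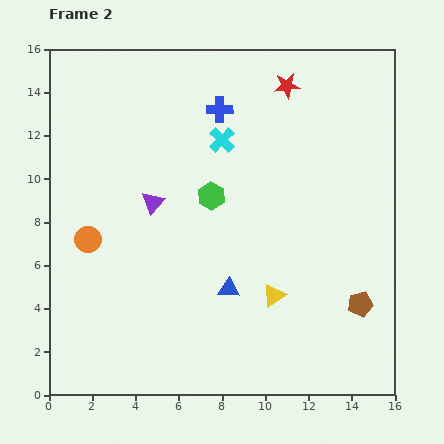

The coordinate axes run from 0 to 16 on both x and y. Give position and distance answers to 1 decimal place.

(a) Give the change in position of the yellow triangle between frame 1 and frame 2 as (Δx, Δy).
(-2.4, 3.1)

The yellow triangle was at (12.8, 1.5) in frame 1 and (10.4, 4.6) in frame 2.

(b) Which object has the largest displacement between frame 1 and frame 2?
the purple triangle

(moved 5.7; next 3.9)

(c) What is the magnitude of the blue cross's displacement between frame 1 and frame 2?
2.3

The blue cross moved from (5.8, 14.2) to (7.9, 13.2), a distance of √(2.1² + 1.0²) ≈ 2.3.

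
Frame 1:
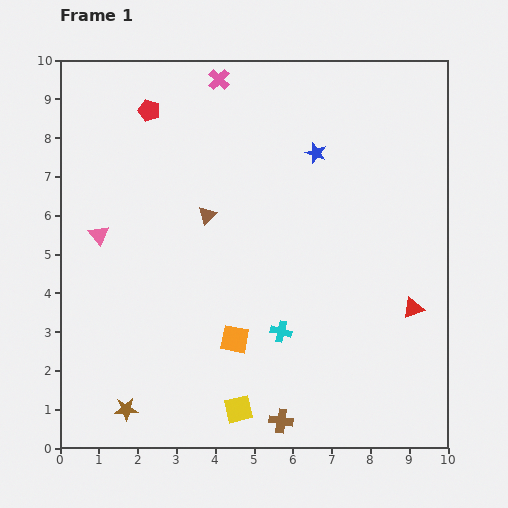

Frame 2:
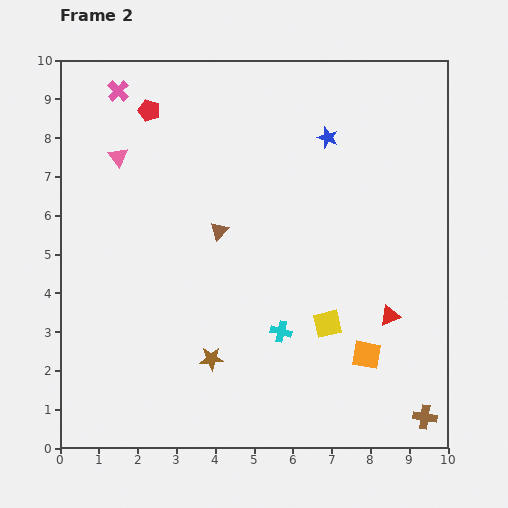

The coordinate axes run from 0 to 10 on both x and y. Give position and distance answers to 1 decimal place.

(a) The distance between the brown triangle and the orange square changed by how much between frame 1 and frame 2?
+1.7

Distance in frame 1: 3.3. Distance in frame 2: 5.0.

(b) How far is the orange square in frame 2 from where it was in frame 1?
3.4

The orange square moved from (4.5, 2.8) to (7.9, 2.4), a distance of √(3.4² + 0.4²) ≈ 3.4.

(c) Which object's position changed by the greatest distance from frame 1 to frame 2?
the brown cross

(moved 3.7; next 3.4)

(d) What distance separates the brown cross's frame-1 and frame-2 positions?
3.7

The brown cross moved from (5.7, 0.7) to (9.4, 0.8), a distance of √(3.7² + 0.1²) ≈ 3.7.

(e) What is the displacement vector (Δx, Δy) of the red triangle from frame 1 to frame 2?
(-0.6, -0.2)

The red triangle was at (9.1, 3.6) in frame 1 and (8.5, 3.4) in frame 2.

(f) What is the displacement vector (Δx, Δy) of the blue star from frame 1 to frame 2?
(0.3, 0.4)

The blue star was at (6.6, 7.6) in frame 1 and (6.9, 8.0) in frame 2.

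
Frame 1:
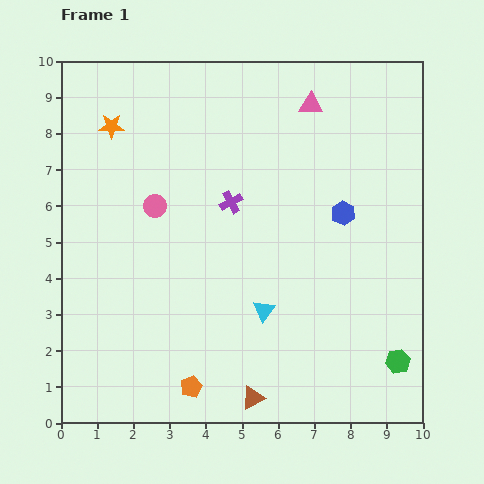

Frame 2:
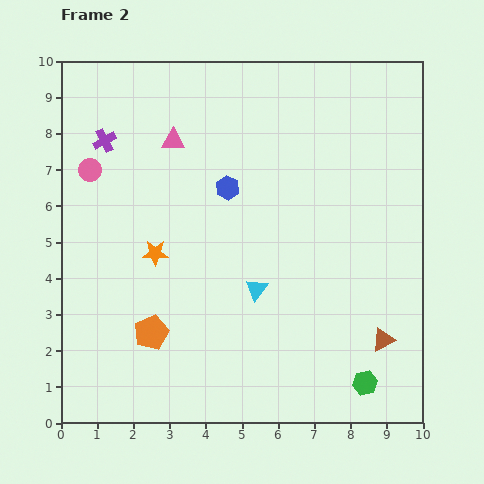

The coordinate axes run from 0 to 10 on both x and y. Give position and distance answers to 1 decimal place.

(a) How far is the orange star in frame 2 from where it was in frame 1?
3.7

The orange star moved from (1.4, 8.2) to (2.6, 4.7), a distance of √(1.2² + 3.5²) ≈ 3.7.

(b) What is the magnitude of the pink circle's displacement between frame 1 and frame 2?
2.1

The pink circle moved from (2.6, 6.0) to (0.8, 7.0), a distance of √(1.8² + 1.0²) ≈ 2.1.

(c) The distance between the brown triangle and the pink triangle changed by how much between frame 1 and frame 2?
-0.3

Distance in frame 1: 8.3. Distance in frame 2: 8.0.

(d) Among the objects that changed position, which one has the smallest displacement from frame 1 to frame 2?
the cyan triangle

(moved 0.6)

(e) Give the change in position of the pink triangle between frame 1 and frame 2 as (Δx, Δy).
(-3.8, -1.0)

The pink triangle was at (6.9, 8.8) in frame 1 and (3.1, 7.8) in frame 2.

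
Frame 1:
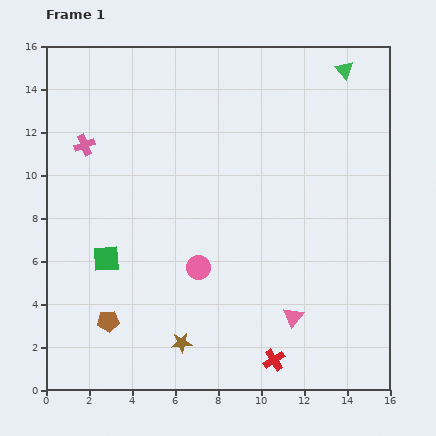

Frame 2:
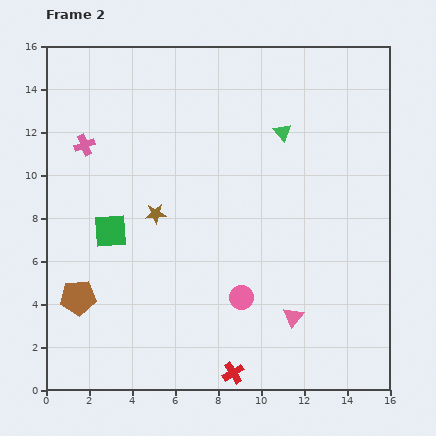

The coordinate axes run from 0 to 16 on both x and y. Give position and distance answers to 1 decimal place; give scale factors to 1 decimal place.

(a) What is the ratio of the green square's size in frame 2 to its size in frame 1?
1.3×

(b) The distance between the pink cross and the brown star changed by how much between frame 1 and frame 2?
-5.6

Distance in frame 1: 10.2. Distance in frame 2: 4.6.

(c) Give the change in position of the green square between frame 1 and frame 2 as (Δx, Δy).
(0.2, 1.3)

The green square was at (2.8, 6.1) in frame 1 and (3.0, 7.4) in frame 2.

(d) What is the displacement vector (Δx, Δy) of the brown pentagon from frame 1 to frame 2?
(-1.4, 1.1)

The brown pentagon was at (2.9, 3.2) in frame 1 and (1.5, 4.3) in frame 2.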